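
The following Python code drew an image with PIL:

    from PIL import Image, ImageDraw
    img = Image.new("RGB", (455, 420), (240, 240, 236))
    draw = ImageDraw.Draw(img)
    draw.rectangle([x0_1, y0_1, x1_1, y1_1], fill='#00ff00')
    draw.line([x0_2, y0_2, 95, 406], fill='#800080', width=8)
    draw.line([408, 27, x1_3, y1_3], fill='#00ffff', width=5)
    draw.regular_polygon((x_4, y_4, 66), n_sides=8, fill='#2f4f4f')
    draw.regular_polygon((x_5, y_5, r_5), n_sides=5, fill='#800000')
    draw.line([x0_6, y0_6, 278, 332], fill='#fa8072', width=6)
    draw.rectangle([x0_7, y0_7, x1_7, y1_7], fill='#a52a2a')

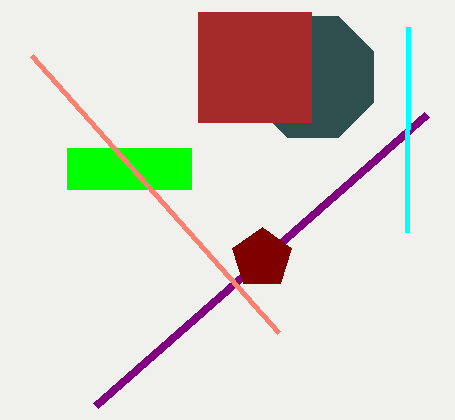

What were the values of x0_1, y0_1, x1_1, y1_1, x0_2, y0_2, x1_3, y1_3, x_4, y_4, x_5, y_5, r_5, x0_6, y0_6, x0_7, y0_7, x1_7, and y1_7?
x0_1 = 67
y0_1 = 148
x1_1 = 191
y1_1 = 189
x0_2 = 426
y0_2 = 115
x1_3 = 407
y1_3 = 232
x_4 = 313
y_4 = 77
x_5 = 262
y_5 = 258
r_5 = 31
x0_6 = 31
y0_6 = 55
x0_7 = 198
y0_7 = 12
x1_7 = 311
y1_7 = 122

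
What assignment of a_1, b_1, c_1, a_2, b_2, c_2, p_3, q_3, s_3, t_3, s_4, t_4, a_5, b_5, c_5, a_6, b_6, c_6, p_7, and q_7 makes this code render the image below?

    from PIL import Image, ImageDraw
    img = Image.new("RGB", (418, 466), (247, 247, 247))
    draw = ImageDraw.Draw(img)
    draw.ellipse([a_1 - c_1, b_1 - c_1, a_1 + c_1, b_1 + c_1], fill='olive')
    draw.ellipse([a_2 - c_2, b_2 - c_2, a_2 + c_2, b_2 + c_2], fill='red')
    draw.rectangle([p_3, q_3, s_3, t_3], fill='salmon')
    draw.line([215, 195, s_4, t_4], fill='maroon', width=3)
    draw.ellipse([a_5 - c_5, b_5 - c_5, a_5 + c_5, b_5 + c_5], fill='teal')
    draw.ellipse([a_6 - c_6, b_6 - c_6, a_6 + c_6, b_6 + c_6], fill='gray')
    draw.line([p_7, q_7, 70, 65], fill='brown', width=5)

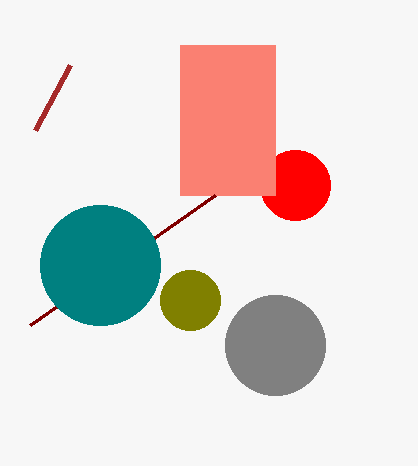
a_1 = 190; b_1 = 300; c_1 = 30; a_2 = 295; b_2 = 185; c_2 = 35; p_3 = 180; q_3 = 45; s_3 = 275; t_3 = 195; s_4 = 30; t_4 = 325; a_5 = 100; b_5 = 265; c_5 = 60; a_6 = 275; b_6 = 345; c_6 = 50; p_7 = 35; q_7 = 130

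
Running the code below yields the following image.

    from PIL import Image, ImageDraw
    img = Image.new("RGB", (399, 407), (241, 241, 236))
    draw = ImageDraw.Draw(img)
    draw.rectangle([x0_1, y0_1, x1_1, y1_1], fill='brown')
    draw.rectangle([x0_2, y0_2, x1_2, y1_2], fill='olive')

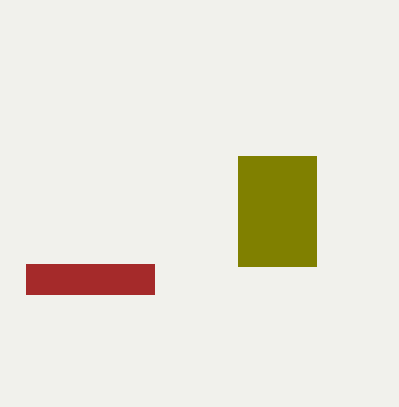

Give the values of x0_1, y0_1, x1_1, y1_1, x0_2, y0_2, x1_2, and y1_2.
x0_1 = 26; y0_1 = 264; x1_1 = 154; y1_1 = 294; x0_2 = 238; y0_2 = 156; x1_2 = 316; y1_2 = 266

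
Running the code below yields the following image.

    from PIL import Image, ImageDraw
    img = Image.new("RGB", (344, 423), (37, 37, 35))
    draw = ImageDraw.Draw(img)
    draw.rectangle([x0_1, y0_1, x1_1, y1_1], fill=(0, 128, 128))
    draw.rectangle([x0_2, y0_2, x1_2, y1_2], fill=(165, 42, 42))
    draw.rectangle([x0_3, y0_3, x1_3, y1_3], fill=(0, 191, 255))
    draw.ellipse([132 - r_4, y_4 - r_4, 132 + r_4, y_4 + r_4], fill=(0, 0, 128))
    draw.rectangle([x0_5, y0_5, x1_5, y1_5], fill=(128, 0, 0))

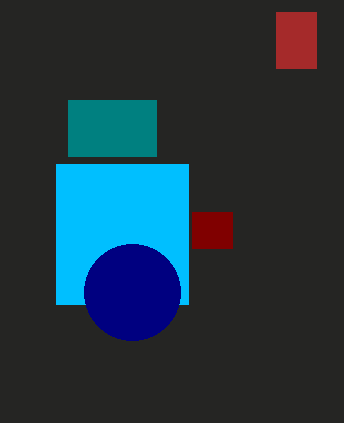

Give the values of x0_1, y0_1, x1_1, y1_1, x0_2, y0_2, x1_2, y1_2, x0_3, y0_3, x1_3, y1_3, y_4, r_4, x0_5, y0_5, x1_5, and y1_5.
x0_1 = 68
y0_1 = 100
x1_1 = 156
y1_1 = 156
x0_2 = 276
y0_2 = 12
x1_2 = 316
y1_2 = 68
x0_3 = 56
y0_3 = 164
x1_3 = 188
y1_3 = 304
y_4 = 292
r_4 = 48
x0_5 = 192
y0_5 = 212
x1_5 = 232
y1_5 = 248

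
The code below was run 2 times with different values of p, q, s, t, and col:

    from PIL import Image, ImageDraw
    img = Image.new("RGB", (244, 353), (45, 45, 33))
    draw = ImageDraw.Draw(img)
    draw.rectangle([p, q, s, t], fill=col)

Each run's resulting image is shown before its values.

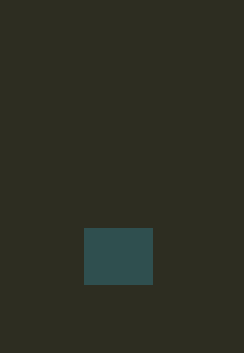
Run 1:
p = 84; q = 228; s = 152; t = 284; col = 'darkslategray'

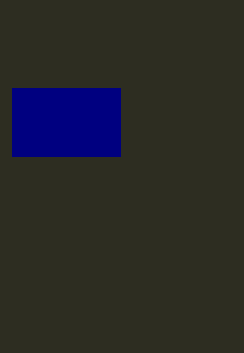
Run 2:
p = 12; q = 88; s = 120; t = 156; col = 'navy'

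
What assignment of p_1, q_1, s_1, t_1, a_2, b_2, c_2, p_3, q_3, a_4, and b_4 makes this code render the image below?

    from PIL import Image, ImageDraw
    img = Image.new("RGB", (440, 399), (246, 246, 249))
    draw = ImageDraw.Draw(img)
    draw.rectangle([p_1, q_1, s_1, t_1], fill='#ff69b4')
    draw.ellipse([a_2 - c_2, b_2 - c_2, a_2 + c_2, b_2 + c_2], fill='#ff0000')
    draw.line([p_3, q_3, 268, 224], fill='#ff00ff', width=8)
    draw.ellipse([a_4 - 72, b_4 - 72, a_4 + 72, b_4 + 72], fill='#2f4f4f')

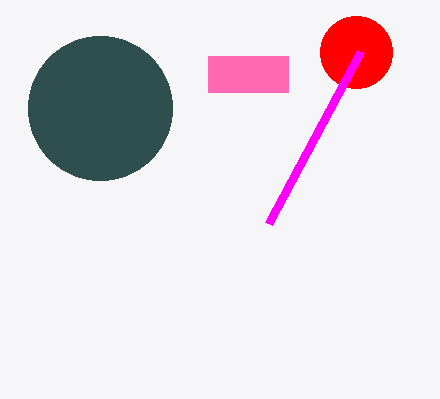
p_1 = 208, q_1 = 56, s_1 = 288, t_1 = 92, a_2 = 356, b_2 = 52, c_2 = 36, p_3 = 360, q_3 = 52, a_4 = 100, b_4 = 108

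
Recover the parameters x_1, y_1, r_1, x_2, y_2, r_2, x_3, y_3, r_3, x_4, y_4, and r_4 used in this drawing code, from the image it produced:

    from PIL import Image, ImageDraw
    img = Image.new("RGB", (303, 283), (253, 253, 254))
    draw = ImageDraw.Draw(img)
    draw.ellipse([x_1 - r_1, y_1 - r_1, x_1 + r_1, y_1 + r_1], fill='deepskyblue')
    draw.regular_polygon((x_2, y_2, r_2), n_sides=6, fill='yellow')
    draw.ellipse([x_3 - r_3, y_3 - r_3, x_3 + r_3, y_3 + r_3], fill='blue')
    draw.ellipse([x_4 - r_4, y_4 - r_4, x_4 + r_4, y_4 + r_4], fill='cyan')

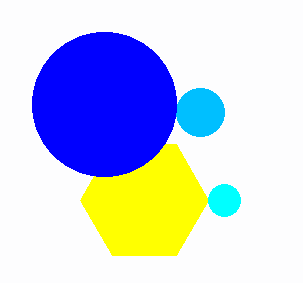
x_1 = 200, y_1 = 112, r_1 = 24, x_2 = 144, y_2 = 200, r_2 = 64, x_3 = 104, y_3 = 104, r_3 = 72, x_4 = 224, y_4 = 200, r_4 = 16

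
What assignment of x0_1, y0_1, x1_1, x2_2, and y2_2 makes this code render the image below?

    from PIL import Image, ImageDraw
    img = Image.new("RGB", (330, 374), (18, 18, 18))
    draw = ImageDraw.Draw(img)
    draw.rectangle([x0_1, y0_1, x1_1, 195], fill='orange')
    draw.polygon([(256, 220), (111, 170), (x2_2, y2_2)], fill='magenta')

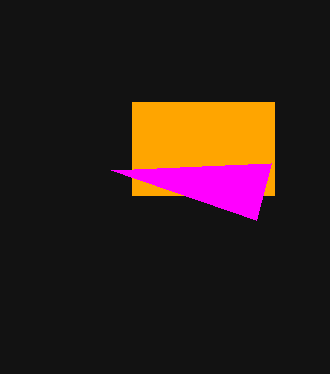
x0_1 = 132, y0_1 = 102, x1_1 = 274, x2_2 = 271, y2_2 = 163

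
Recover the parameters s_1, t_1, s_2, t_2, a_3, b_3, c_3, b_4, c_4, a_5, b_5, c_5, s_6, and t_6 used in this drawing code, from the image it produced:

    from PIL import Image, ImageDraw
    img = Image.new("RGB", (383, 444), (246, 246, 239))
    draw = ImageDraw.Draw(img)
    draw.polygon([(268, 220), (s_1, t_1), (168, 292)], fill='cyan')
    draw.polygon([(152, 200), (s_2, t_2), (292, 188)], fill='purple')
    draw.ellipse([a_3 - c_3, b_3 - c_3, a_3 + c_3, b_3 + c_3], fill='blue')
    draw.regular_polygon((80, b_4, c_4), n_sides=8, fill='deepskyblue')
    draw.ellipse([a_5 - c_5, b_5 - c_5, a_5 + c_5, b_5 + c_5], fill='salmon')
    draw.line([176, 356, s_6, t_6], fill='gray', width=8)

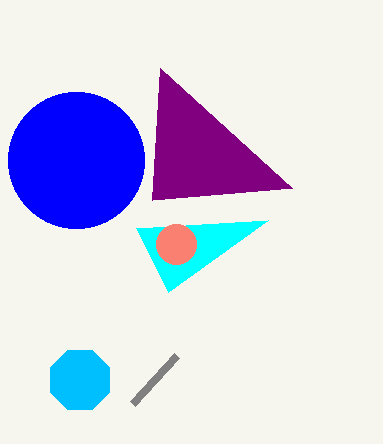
s_1 = 136
t_1 = 228
s_2 = 160
t_2 = 68
a_3 = 76
b_3 = 160
c_3 = 68
b_4 = 380
c_4 = 32
a_5 = 176
b_5 = 244
c_5 = 20
s_6 = 132
t_6 = 404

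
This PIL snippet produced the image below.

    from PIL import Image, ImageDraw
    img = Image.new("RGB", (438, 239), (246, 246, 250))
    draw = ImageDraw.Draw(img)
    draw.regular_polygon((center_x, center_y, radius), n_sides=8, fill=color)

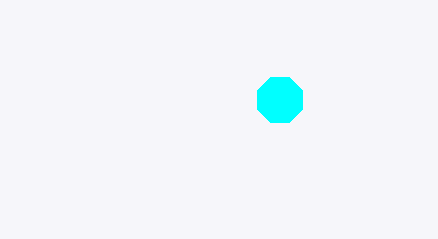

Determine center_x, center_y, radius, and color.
center_x = 280; center_y = 100; radius = 24; color = 'cyan'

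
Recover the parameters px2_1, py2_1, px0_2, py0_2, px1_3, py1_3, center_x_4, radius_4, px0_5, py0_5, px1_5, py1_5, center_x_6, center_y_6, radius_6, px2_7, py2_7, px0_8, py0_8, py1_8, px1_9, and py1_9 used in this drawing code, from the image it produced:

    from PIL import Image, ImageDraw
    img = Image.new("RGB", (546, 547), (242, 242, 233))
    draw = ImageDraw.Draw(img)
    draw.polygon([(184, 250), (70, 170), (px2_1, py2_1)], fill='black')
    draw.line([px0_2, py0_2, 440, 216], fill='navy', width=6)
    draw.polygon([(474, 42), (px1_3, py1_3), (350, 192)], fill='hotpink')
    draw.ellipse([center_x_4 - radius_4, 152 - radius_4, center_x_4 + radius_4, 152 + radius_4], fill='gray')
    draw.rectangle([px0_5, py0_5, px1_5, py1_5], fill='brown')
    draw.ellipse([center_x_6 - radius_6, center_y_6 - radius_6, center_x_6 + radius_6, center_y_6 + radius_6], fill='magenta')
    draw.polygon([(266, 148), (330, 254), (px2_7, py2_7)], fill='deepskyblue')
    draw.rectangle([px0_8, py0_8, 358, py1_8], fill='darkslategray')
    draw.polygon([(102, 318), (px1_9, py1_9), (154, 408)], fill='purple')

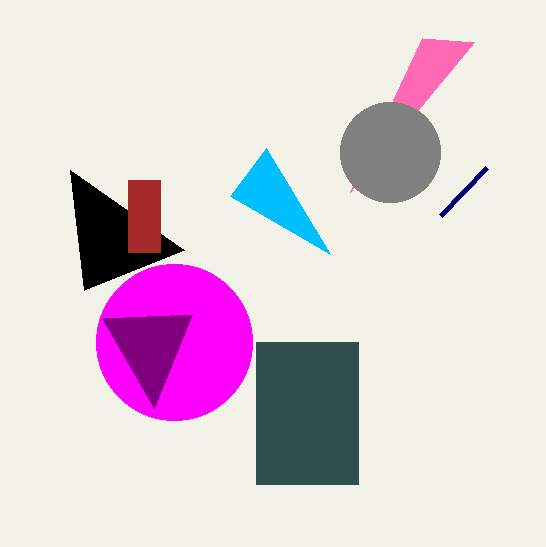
px2_1 = 84; py2_1 = 290; px0_2 = 486; py0_2 = 168; px1_3 = 422; py1_3 = 38; center_x_4 = 390; radius_4 = 50; px0_5 = 128; py0_5 = 180; px1_5 = 160; py1_5 = 252; center_x_6 = 174; center_y_6 = 342; radius_6 = 78; px2_7 = 230; py2_7 = 196; px0_8 = 256; py0_8 = 342; py1_8 = 484; px1_9 = 192; py1_9 = 314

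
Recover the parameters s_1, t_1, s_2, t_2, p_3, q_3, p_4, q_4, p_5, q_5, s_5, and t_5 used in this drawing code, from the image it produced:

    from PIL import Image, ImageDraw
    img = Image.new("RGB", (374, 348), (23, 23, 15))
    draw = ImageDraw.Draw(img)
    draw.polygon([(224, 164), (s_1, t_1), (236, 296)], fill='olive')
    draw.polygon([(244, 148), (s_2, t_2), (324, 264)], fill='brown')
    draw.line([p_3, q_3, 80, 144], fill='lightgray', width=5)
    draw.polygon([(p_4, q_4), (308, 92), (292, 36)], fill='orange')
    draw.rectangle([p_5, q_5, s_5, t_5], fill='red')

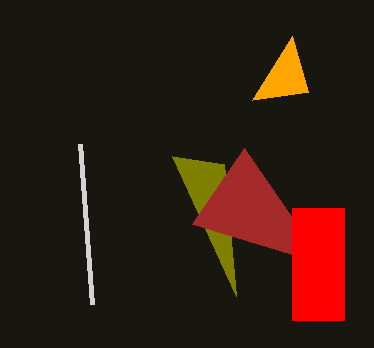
s_1 = 172
t_1 = 156
s_2 = 192
t_2 = 224
p_3 = 92
q_3 = 304
p_4 = 252
q_4 = 100
p_5 = 292
q_5 = 208
s_5 = 344
t_5 = 320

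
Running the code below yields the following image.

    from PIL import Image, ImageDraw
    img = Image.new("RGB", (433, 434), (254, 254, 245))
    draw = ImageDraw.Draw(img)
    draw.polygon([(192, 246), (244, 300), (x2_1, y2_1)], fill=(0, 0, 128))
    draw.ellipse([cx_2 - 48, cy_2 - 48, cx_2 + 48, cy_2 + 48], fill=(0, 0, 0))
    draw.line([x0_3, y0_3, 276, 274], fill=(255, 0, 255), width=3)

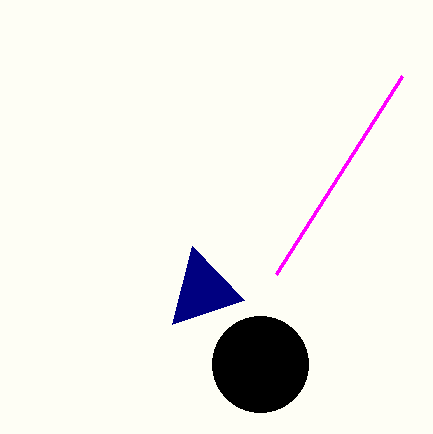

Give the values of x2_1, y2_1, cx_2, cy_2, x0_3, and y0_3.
x2_1 = 172; y2_1 = 324; cx_2 = 260; cy_2 = 364; x0_3 = 402; y0_3 = 76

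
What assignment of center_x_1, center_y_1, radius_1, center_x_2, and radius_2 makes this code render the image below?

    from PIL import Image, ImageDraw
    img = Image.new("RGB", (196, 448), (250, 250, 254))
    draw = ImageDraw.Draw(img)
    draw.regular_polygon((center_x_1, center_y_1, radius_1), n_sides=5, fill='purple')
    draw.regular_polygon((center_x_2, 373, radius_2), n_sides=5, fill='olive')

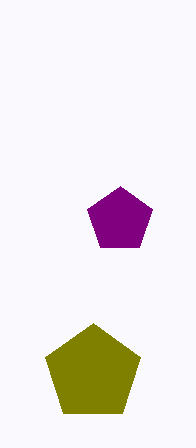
center_x_1 = 120, center_y_1 = 220, radius_1 = 34, center_x_2 = 93, radius_2 = 50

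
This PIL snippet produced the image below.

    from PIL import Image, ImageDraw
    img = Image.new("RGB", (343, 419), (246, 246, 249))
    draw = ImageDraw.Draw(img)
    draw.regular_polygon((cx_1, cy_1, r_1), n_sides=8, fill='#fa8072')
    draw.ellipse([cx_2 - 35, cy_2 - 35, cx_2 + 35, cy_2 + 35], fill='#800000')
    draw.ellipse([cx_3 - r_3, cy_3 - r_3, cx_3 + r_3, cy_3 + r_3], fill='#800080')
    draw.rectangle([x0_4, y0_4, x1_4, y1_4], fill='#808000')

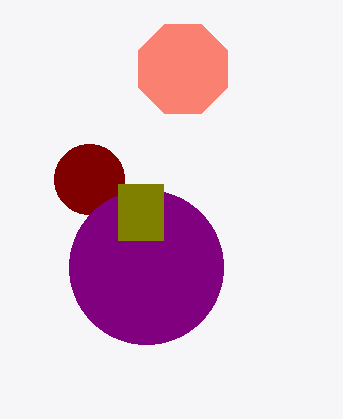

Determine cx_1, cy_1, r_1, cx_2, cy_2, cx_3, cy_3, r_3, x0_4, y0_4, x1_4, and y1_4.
cx_1 = 183
cy_1 = 69
r_1 = 48
cx_2 = 89
cy_2 = 179
cx_3 = 146
cy_3 = 267
r_3 = 77
x0_4 = 118
y0_4 = 184
x1_4 = 163
y1_4 = 240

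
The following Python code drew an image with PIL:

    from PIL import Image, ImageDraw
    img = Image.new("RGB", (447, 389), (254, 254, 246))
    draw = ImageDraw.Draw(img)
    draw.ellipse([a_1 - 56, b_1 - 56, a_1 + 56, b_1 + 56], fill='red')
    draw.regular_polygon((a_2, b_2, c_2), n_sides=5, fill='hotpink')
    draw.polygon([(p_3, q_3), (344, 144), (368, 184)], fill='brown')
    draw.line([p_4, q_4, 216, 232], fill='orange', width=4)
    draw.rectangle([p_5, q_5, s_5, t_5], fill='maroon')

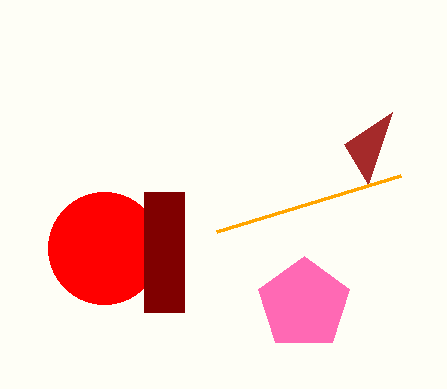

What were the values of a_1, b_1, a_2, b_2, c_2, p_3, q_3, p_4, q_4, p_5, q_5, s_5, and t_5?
a_1 = 104
b_1 = 248
a_2 = 304
b_2 = 304
c_2 = 48
p_3 = 392
q_3 = 112
p_4 = 400
q_4 = 176
p_5 = 144
q_5 = 192
s_5 = 184
t_5 = 312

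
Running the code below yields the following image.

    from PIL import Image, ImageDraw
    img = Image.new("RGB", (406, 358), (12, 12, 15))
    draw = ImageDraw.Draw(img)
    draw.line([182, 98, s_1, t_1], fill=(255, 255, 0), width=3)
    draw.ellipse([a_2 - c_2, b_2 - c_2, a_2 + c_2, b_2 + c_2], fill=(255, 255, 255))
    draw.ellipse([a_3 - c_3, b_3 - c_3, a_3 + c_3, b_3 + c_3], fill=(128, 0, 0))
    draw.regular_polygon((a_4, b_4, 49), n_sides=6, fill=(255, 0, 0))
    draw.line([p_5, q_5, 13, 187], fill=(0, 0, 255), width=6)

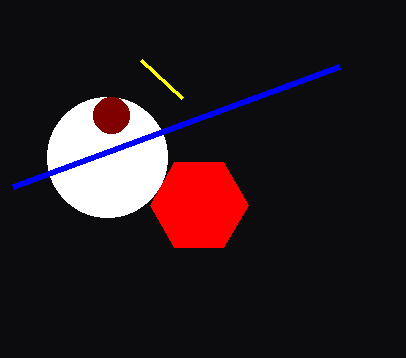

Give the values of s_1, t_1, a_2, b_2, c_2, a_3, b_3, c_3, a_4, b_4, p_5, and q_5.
s_1 = 141, t_1 = 60, a_2 = 107, b_2 = 157, c_2 = 60, a_3 = 111, b_3 = 115, c_3 = 18, a_4 = 199, b_4 = 205, p_5 = 339, q_5 = 67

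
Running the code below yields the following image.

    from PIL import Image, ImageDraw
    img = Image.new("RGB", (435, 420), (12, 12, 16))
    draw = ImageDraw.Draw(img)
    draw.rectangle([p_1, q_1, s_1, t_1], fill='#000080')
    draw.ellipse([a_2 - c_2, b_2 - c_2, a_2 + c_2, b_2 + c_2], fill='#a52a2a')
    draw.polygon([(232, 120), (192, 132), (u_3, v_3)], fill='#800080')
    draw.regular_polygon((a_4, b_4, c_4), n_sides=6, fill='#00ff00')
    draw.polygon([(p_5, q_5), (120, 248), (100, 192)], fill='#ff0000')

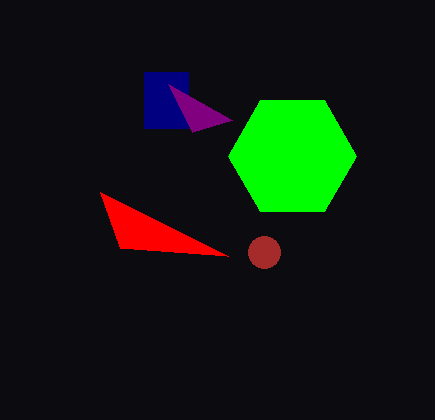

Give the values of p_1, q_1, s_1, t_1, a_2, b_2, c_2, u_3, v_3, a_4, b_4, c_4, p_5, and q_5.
p_1 = 144, q_1 = 72, s_1 = 188, t_1 = 128, a_2 = 264, b_2 = 252, c_2 = 16, u_3 = 168, v_3 = 84, a_4 = 292, b_4 = 156, c_4 = 64, p_5 = 228, q_5 = 256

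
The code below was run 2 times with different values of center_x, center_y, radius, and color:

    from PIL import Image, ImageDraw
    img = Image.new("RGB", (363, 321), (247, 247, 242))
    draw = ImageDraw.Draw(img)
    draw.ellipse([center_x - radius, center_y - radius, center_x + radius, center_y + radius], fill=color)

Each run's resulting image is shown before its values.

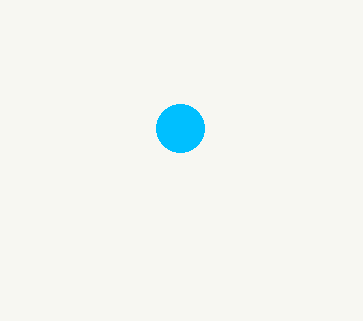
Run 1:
center_x = 180, center_y = 128, radius = 24, color = 'deepskyblue'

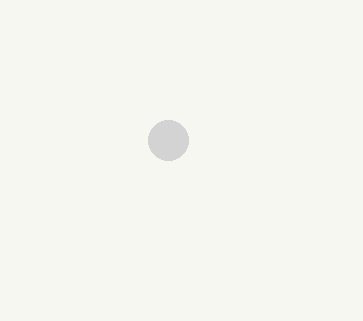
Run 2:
center_x = 168; center_y = 140; radius = 20; color = 'lightgray'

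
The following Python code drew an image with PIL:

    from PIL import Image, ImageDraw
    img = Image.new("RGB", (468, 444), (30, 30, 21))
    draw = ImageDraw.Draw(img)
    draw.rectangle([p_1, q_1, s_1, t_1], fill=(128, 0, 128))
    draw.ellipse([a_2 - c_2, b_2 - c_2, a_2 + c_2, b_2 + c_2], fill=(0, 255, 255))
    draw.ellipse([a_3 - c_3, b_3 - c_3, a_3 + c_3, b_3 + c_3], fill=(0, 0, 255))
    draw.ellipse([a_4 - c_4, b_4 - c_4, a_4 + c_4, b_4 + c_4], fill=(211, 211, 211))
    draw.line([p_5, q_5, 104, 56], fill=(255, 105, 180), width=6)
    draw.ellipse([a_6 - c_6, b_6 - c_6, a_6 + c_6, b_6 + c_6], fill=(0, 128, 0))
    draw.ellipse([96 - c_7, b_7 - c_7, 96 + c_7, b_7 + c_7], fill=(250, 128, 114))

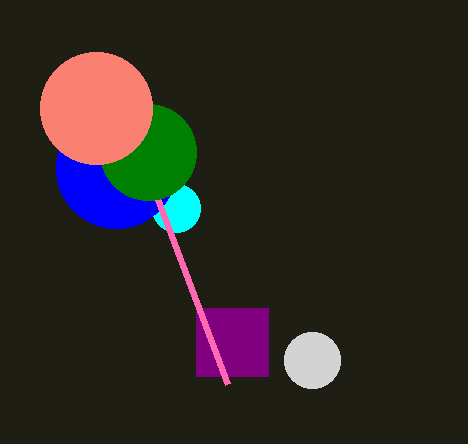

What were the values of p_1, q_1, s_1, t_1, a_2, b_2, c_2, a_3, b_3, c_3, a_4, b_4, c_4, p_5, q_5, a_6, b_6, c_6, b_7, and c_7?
p_1 = 196; q_1 = 308; s_1 = 268; t_1 = 376; a_2 = 176; b_2 = 208; c_2 = 24; a_3 = 116; b_3 = 168; c_3 = 60; a_4 = 312; b_4 = 360; c_4 = 28; p_5 = 228; q_5 = 384; a_6 = 148; b_6 = 152; c_6 = 48; b_7 = 108; c_7 = 56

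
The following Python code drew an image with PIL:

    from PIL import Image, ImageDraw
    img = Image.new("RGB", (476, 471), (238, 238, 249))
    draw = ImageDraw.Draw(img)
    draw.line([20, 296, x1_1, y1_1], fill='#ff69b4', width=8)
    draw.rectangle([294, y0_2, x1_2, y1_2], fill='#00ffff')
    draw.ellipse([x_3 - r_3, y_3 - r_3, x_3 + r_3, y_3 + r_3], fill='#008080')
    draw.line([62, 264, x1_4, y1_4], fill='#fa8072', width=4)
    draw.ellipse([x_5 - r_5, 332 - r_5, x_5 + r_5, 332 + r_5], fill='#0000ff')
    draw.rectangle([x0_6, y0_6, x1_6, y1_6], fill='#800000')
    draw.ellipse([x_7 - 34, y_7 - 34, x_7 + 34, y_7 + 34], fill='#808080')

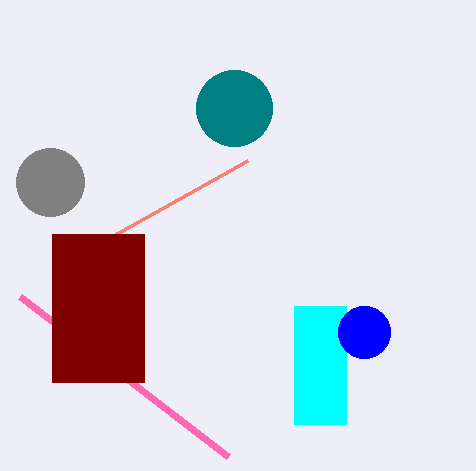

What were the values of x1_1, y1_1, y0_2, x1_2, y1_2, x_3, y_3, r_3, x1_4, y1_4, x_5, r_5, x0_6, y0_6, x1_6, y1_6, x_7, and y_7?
x1_1 = 228, y1_1 = 456, y0_2 = 306, x1_2 = 346, y1_2 = 424, x_3 = 234, y_3 = 108, r_3 = 38, x1_4 = 248, y1_4 = 160, x_5 = 364, r_5 = 26, x0_6 = 52, y0_6 = 234, x1_6 = 144, y1_6 = 382, x_7 = 50, y_7 = 182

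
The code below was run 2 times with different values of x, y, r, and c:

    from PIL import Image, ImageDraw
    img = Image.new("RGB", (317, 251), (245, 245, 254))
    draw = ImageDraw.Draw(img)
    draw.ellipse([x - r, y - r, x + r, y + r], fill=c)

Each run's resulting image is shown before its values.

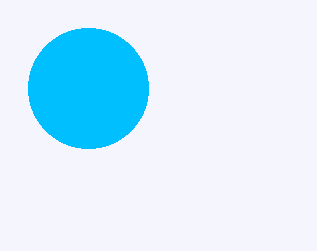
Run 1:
x = 88; y = 88; r = 60; c = 'deepskyblue'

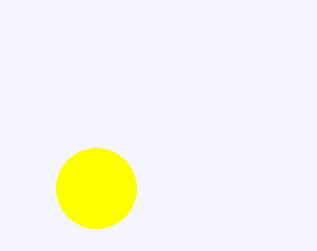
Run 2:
x = 96; y = 188; r = 40; c = 'yellow'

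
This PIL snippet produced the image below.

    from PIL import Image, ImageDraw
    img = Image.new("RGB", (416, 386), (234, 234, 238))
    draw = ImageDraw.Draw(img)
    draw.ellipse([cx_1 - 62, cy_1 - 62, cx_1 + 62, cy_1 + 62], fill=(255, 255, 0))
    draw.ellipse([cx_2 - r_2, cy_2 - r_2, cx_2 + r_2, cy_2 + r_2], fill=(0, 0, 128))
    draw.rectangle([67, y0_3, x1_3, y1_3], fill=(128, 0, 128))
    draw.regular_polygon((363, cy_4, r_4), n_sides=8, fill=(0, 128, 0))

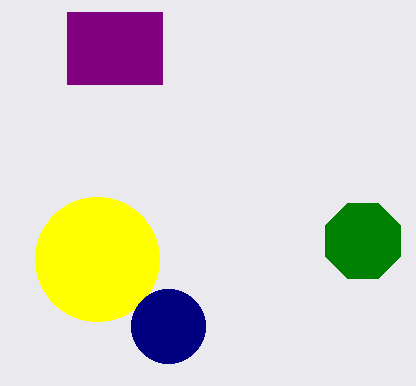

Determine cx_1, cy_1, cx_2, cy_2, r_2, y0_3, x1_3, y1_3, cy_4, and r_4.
cx_1 = 97; cy_1 = 259; cx_2 = 168; cy_2 = 326; r_2 = 37; y0_3 = 12; x1_3 = 162; y1_3 = 84; cy_4 = 241; r_4 = 41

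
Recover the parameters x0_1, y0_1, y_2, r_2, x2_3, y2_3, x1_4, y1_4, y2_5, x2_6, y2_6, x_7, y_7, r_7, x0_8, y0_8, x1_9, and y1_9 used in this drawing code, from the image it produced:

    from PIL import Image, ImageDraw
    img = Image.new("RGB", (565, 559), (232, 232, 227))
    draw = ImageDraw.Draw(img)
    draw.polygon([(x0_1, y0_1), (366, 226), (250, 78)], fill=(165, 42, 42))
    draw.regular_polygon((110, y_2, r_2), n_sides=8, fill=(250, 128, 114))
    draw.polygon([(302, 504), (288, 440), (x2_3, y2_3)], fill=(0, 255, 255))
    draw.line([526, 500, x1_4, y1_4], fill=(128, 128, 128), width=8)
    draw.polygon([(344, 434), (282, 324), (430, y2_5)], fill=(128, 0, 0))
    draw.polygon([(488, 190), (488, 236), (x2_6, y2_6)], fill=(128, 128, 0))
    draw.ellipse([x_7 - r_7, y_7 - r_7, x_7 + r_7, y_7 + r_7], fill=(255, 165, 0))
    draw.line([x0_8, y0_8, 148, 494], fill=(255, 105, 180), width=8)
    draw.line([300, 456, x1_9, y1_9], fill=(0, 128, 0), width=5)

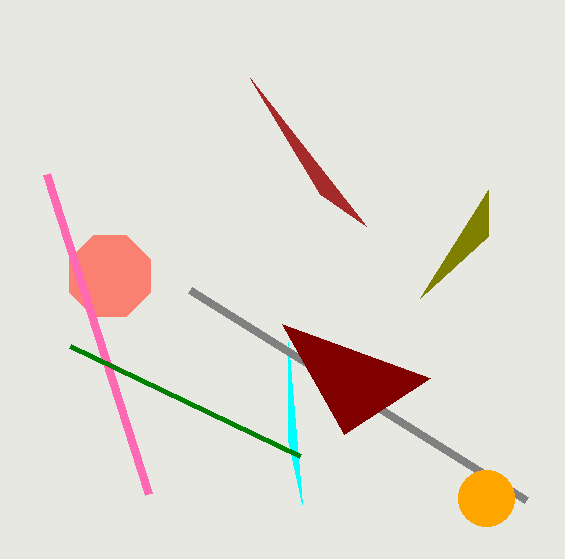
x0_1 = 320
y0_1 = 194
y_2 = 276
r_2 = 44
x2_3 = 288
y2_3 = 342
x1_4 = 190
y1_4 = 290
y2_5 = 378
x2_6 = 420
y2_6 = 298
x_7 = 486
y_7 = 498
r_7 = 28
x0_8 = 46
y0_8 = 174
x1_9 = 70
y1_9 = 346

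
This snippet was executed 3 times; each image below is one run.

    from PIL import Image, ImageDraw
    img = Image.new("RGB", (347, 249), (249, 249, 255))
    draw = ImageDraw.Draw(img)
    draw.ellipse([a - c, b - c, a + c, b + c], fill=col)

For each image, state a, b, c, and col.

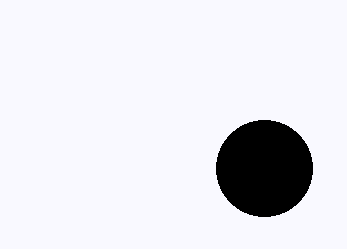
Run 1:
a = 264
b = 168
c = 48
col = 'black'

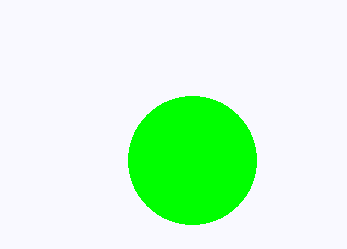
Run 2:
a = 192
b = 160
c = 64
col = 'lime'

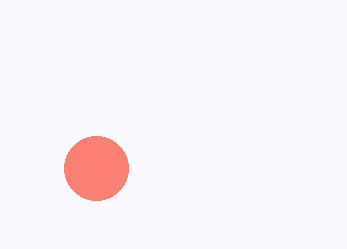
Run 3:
a = 96; b = 168; c = 32; col = 'salmon'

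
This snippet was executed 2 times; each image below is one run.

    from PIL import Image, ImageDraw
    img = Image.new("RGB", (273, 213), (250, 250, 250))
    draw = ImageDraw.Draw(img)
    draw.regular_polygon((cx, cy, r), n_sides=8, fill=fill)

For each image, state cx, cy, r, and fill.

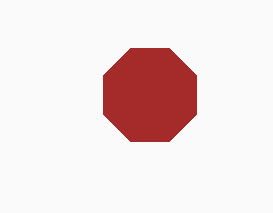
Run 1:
cx = 150, cy = 95, r = 50, fill = 'brown'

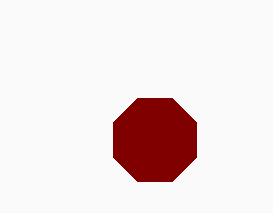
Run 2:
cx = 155; cy = 140; r = 45; fill = 'maroon'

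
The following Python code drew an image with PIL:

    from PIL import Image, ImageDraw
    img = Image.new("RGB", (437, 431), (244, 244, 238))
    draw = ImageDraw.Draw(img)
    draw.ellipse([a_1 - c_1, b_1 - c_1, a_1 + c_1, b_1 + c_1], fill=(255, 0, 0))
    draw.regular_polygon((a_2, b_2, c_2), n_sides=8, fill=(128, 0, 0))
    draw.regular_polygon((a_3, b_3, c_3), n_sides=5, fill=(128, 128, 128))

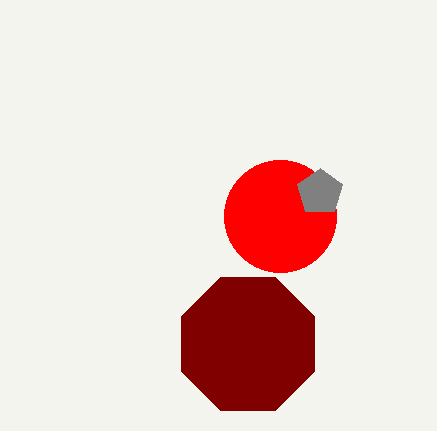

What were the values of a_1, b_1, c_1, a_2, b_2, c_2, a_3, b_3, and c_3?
a_1 = 280
b_1 = 216
c_1 = 56
a_2 = 248
b_2 = 344
c_2 = 72
a_3 = 320
b_3 = 192
c_3 = 24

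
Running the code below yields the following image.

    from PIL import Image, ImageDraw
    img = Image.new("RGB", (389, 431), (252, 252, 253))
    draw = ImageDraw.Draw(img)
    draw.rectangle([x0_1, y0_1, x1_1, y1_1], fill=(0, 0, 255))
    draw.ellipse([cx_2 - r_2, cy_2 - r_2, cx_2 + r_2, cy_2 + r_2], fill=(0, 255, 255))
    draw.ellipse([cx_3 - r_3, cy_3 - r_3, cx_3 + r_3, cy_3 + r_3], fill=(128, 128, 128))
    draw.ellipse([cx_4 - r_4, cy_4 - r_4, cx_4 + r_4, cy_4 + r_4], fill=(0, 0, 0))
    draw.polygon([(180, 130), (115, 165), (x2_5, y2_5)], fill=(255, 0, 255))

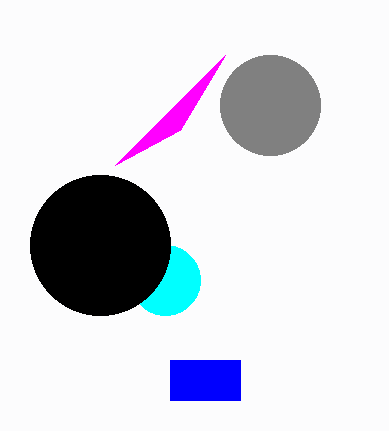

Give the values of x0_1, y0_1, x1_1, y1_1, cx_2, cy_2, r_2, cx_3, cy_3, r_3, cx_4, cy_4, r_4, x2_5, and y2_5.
x0_1 = 170, y0_1 = 360, x1_1 = 240, y1_1 = 400, cx_2 = 165, cy_2 = 280, r_2 = 35, cx_3 = 270, cy_3 = 105, r_3 = 50, cx_4 = 100, cy_4 = 245, r_4 = 70, x2_5 = 225, y2_5 = 55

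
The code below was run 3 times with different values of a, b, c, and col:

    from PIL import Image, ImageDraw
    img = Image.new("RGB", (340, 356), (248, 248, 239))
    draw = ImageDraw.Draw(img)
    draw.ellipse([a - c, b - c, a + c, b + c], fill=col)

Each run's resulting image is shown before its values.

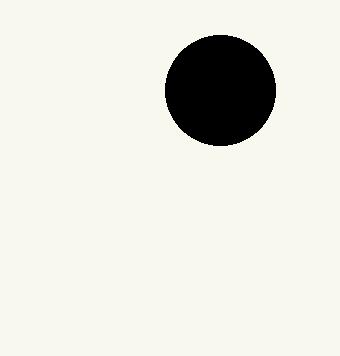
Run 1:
a = 220, b = 90, c = 55, col = 'black'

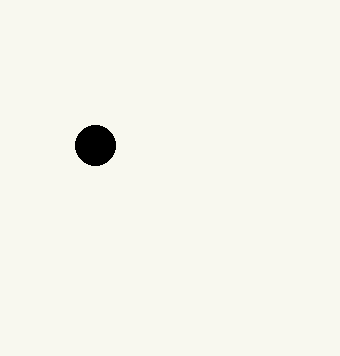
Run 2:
a = 95; b = 145; c = 20; col = 'black'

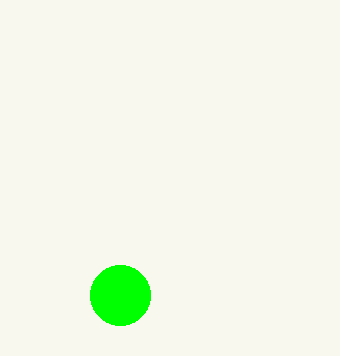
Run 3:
a = 120
b = 295
c = 30
col = 'lime'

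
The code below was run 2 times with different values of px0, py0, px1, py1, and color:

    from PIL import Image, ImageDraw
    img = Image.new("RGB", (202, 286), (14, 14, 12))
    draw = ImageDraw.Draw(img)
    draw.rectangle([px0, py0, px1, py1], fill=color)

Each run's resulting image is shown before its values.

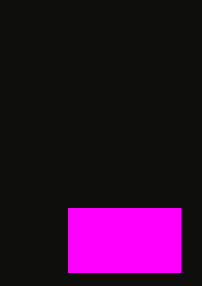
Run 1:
px0 = 68, py0 = 208, px1 = 180, py1 = 272, color = 'magenta'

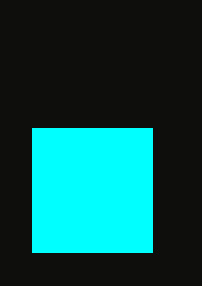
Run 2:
px0 = 32; py0 = 128; px1 = 152; py1 = 252; color = 'cyan'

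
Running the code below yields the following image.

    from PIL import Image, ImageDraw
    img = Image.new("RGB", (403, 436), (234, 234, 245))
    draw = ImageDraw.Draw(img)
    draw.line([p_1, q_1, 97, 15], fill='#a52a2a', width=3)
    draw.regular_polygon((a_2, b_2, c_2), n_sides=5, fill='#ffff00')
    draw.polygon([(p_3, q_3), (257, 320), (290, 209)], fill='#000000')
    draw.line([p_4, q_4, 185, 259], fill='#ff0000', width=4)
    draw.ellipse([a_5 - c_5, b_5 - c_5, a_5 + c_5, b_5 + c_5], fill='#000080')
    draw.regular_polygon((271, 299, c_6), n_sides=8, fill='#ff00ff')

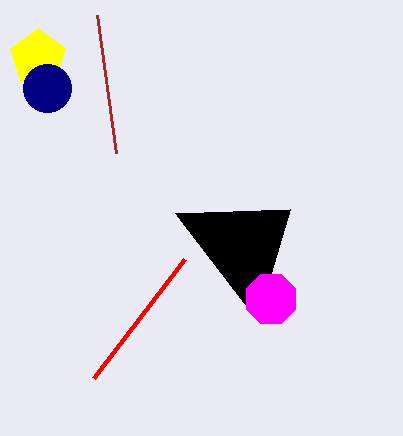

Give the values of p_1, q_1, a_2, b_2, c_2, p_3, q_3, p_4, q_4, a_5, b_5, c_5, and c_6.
p_1 = 116
q_1 = 153
a_2 = 38
b_2 = 57
c_2 = 29
p_3 = 175
q_3 = 213
p_4 = 94
q_4 = 378
a_5 = 47
b_5 = 88
c_5 = 24
c_6 = 27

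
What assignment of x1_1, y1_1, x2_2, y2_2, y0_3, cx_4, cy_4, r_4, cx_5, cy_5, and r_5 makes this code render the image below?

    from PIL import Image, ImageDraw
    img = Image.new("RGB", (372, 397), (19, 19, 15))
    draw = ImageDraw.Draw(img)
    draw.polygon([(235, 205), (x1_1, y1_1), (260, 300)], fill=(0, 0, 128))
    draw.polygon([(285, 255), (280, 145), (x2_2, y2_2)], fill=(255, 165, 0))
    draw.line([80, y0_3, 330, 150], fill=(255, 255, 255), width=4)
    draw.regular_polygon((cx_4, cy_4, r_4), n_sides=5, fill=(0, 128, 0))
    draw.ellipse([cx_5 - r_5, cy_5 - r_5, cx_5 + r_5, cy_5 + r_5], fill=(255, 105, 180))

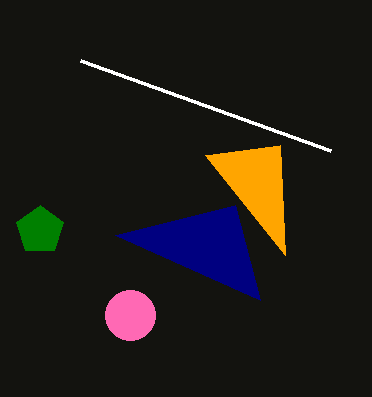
x1_1 = 115
y1_1 = 235
x2_2 = 205
y2_2 = 155
y0_3 = 60
cx_4 = 40
cy_4 = 230
r_4 = 25
cx_5 = 130
cy_5 = 315
r_5 = 25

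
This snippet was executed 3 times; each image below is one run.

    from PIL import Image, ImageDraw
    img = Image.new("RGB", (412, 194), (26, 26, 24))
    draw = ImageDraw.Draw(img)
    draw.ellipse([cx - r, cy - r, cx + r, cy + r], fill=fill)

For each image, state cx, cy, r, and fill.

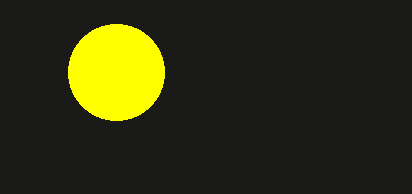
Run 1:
cx = 116
cy = 72
r = 48
fill = 'yellow'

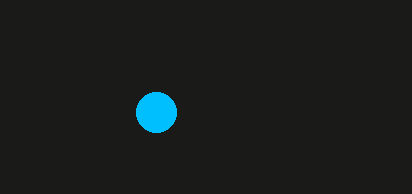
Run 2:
cx = 156; cy = 112; r = 20; fill = 'deepskyblue'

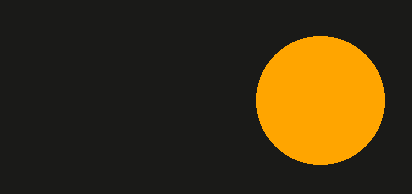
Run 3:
cx = 320, cy = 100, r = 64, fill = 'orange'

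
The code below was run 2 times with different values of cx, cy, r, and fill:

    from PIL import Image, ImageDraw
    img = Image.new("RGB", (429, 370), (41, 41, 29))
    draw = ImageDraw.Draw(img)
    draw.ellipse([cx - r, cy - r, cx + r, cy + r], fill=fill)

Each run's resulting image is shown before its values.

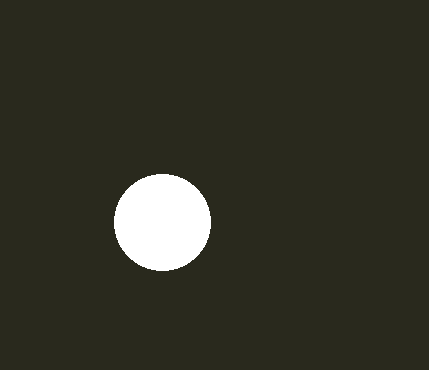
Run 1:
cx = 162, cy = 222, r = 48, fill = 'white'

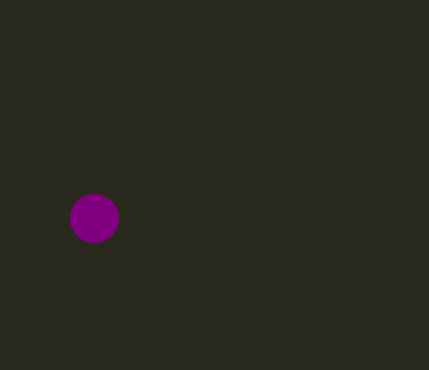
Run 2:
cx = 94, cy = 218, r = 24, fill = 'purple'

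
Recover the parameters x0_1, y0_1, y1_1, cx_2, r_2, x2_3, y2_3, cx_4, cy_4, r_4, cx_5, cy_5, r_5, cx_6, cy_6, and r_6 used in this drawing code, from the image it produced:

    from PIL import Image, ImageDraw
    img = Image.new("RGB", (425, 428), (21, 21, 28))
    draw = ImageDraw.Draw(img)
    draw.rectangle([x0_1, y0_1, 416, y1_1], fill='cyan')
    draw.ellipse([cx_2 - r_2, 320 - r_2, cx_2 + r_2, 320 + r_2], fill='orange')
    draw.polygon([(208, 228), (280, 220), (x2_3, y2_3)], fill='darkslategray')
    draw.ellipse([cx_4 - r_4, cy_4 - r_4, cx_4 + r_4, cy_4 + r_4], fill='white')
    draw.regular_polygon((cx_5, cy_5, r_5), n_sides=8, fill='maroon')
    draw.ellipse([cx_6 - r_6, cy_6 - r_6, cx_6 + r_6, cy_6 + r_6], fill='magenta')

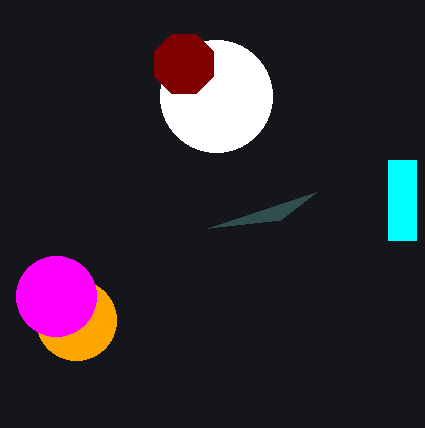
x0_1 = 388; y0_1 = 160; y1_1 = 240; cx_2 = 76; r_2 = 40; x2_3 = 316; y2_3 = 192; cx_4 = 216; cy_4 = 96; r_4 = 56; cx_5 = 184; cy_5 = 64; r_5 = 32; cx_6 = 56; cy_6 = 296; r_6 = 40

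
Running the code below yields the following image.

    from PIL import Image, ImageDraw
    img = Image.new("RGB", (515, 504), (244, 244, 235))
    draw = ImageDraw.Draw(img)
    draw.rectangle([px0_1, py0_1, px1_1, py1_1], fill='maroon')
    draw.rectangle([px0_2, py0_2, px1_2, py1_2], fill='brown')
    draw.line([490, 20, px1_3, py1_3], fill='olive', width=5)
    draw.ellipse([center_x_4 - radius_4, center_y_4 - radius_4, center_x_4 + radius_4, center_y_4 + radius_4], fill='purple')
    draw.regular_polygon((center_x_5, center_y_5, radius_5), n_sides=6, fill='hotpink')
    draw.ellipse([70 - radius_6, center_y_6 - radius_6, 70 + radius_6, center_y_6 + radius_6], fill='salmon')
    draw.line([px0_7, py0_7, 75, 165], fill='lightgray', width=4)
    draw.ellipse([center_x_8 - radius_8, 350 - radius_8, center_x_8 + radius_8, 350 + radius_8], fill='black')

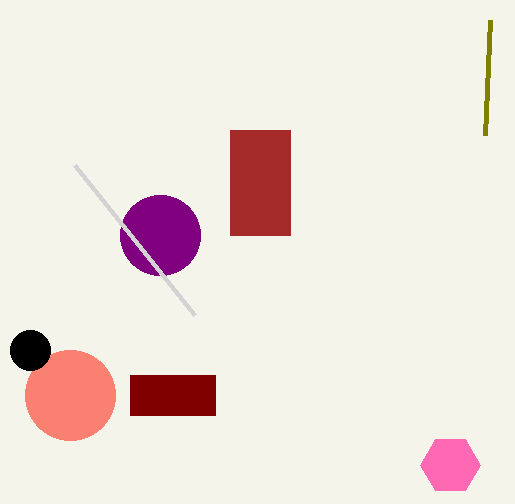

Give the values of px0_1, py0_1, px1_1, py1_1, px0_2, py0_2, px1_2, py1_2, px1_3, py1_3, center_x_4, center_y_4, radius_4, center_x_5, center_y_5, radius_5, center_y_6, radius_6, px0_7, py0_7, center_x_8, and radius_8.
px0_1 = 130
py0_1 = 375
px1_1 = 215
py1_1 = 415
px0_2 = 230
py0_2 = 130
px1_2 = 290
py1_2 = 235
px1_3 = 485
py1_3 = 135
center_x_4 = 160
center_y_4 = 235
radius_4 = 40
center_x_5 = 450
center_y_5 = 465
radius_5 = 30
center_y_6 = 395
radius_6 = 45
px0_7 = 195
py0_7 = 315
center_x_8 = 30
radius_8 = 20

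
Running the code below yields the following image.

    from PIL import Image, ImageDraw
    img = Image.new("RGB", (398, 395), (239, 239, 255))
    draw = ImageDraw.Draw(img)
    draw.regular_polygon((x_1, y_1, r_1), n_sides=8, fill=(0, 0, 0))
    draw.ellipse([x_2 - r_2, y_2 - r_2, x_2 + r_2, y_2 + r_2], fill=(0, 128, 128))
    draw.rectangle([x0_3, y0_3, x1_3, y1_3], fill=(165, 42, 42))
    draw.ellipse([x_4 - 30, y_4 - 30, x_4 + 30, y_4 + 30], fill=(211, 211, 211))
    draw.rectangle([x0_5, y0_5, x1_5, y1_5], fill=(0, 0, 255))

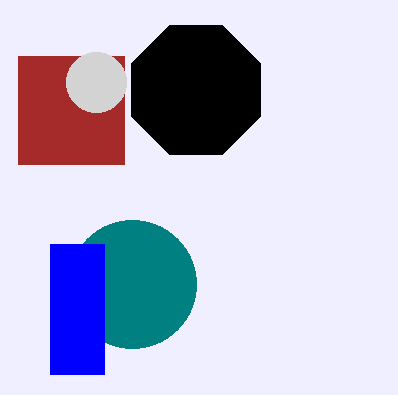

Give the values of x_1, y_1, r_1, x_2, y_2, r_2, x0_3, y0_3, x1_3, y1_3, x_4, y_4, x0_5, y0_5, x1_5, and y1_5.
x_1 = 196
y_1 = 90
r_1 = 70
x_2 = 132
y_2 = 284
r_2 = 64
x0_3 = 18
y0_3 = 56
x1_3 = 124
y1_3 = 164
x_4 = 96
y_4 = 82
x0_5 = 50
y0_5 = 244
x1_5 = 104
y1_5 = 374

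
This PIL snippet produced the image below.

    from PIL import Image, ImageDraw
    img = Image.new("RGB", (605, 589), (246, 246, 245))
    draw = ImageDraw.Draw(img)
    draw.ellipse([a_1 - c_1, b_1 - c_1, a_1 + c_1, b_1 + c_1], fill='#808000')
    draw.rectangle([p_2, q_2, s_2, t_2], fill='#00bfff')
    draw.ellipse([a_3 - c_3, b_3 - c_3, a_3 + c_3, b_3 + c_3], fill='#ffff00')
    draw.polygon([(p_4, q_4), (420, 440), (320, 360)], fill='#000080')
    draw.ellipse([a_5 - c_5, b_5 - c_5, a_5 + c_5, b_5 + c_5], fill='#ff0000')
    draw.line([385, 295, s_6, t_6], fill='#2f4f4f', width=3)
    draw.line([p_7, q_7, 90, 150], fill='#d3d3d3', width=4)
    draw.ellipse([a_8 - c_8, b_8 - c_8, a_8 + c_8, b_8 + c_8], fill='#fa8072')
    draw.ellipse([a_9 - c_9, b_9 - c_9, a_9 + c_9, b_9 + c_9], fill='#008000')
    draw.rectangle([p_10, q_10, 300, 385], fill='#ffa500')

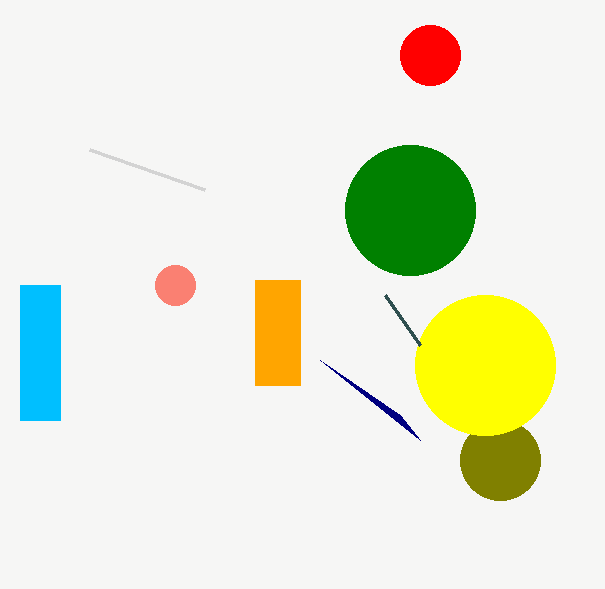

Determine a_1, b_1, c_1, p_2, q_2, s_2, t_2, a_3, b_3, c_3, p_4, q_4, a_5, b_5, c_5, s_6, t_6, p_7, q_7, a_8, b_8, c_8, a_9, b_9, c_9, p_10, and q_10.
a_1 = 500, b_1 = 460, c_1 = 40, p_2 = 20, q_2 = 285, s_2 = 60, t_2 = 420, a_3 = 485, b_3 = 365, c_3 = 70, p_4 = 400, q_4 = 415, a_5 = 430, b_5 = 55, c_5 = 30, s_6 = 420, t_6 = 345, p_7 = 205, q_7 = 190, a_8 = 175, b_8 = 285, c_8 = 20, a_9 = 410, b_9 = 210, c_9 = 65, p_10 = 255, q_10 = 280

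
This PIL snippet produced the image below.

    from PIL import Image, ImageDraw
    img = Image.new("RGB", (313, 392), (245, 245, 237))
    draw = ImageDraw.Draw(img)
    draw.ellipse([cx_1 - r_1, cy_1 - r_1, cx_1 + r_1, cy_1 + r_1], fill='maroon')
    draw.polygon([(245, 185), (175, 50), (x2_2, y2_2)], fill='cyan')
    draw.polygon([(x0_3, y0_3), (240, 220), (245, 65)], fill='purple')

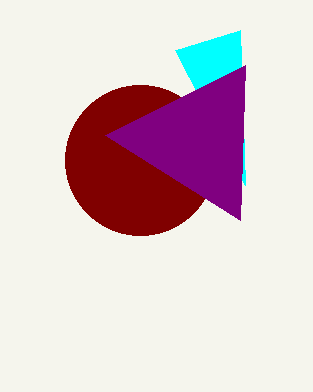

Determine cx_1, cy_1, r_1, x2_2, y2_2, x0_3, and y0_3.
cx_1 = 140
cy_1 = 160
r_1 = 75
x2_2 = 240
y2_2 = 30
x0_3 = 105
y0_3 = 135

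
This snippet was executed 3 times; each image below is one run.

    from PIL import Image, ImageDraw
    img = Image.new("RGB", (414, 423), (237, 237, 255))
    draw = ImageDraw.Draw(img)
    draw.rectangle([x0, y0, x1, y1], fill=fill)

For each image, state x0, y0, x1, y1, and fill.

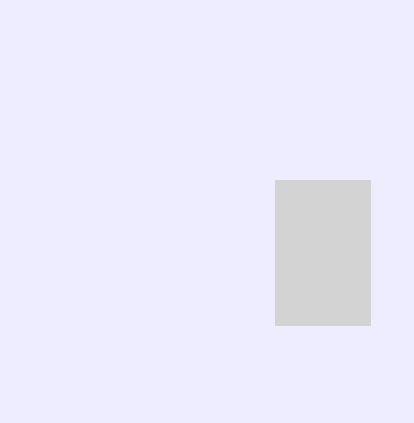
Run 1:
x0 = 275
y0 = 180
x1 = 370
y1 = 325
fill = 'lightgray'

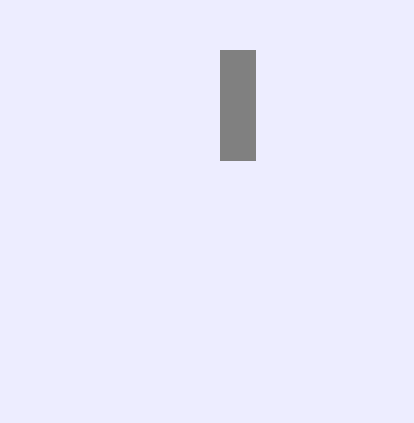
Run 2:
x0 = 220, y0 = 50, x1 = 255, y1 = 160, fill = 'gray'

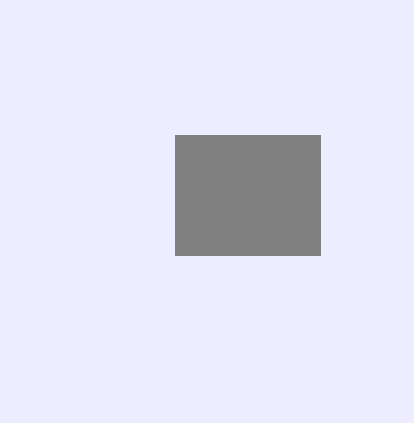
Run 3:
x0 = 175, y0 = 135, x1 = 320, y1 = 255, fill = 'gray'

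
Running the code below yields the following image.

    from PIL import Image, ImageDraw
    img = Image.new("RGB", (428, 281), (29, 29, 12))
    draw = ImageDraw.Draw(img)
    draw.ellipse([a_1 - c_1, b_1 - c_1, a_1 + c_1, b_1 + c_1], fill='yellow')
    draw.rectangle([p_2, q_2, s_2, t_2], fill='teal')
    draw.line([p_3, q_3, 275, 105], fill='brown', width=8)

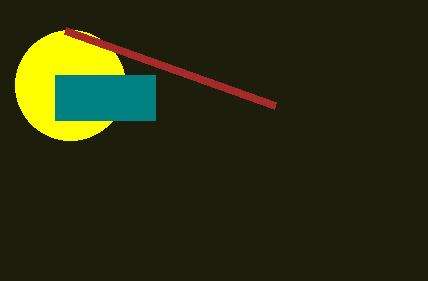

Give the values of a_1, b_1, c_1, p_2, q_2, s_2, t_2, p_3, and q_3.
a_1 = 70
b_1 = 85
c_1 = 55
p_2 = 55
q_2 = 75
s_2 = 155
t_2 = 120
p_3 = 65
q_3 = 30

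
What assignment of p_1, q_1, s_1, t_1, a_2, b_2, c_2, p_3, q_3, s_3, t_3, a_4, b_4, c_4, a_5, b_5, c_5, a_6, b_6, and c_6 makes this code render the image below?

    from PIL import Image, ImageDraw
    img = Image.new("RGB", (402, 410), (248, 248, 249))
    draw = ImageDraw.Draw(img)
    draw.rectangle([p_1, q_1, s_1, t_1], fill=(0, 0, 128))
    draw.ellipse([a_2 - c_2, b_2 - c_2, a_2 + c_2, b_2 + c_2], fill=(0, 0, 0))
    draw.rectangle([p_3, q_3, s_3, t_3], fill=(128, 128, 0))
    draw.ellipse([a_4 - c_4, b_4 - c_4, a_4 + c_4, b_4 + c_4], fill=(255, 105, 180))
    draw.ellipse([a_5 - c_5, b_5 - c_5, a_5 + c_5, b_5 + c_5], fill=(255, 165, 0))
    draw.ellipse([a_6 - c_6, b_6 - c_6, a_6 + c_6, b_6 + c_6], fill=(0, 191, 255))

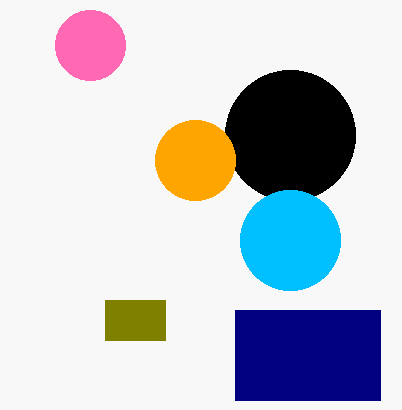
p_1 = 235
q_1 = 310
s_1 = 380
t_1 = 400
a_2 = 290
b_2 = 135
c_2 = 65
p_3 = 105
q_3 = 300
s_3 = 165
t_3 = 340
a_4 = 90
b_4 = 45
c_4 = 35
a_5 = 195
b_5 = 160
c_5 = 40
a_6 = 290
b_6 = 240
c_6 = 50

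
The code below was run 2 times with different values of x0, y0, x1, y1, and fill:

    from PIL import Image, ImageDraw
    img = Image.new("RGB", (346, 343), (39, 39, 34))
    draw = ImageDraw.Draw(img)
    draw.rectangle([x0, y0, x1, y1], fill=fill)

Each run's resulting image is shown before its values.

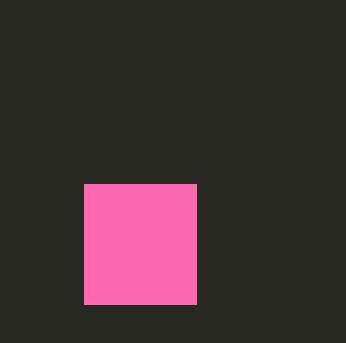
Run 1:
x0 = 84; y0 = 184; x1 = 196; y1 = 304; fill = 'hotpink'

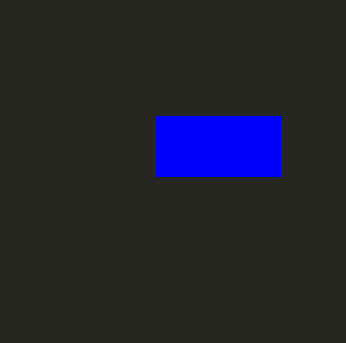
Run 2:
x0 = 156, y0 = 116, x1 = 280, y1 = 176, fill = 'blue'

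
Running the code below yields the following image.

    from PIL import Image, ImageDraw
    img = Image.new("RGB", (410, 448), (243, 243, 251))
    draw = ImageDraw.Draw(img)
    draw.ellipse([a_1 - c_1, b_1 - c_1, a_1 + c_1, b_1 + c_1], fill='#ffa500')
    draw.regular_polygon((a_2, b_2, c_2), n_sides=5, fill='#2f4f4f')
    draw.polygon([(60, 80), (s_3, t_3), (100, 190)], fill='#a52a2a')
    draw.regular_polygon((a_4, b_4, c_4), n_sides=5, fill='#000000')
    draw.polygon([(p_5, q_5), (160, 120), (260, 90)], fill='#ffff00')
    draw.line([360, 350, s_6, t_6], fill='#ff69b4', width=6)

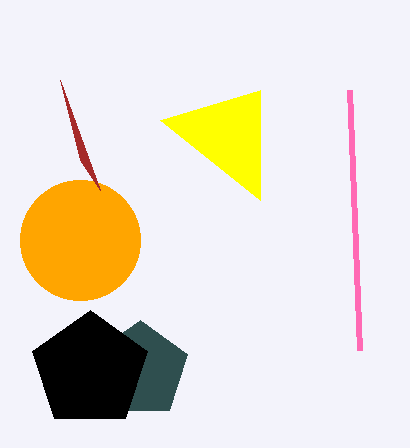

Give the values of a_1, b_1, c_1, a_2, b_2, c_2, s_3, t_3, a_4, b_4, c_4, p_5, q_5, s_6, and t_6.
a_1 = 80; b_1 = 240; c_1 = 60; a_2 = 140; b_2 = 370; c_2 = 50; s_3 = 80; t_3 = 160; a_4 = 90; b_4 = 370; c_4 = 60; p_5 = 260; q_5 = 200; s_6 = 350; t_6 = 90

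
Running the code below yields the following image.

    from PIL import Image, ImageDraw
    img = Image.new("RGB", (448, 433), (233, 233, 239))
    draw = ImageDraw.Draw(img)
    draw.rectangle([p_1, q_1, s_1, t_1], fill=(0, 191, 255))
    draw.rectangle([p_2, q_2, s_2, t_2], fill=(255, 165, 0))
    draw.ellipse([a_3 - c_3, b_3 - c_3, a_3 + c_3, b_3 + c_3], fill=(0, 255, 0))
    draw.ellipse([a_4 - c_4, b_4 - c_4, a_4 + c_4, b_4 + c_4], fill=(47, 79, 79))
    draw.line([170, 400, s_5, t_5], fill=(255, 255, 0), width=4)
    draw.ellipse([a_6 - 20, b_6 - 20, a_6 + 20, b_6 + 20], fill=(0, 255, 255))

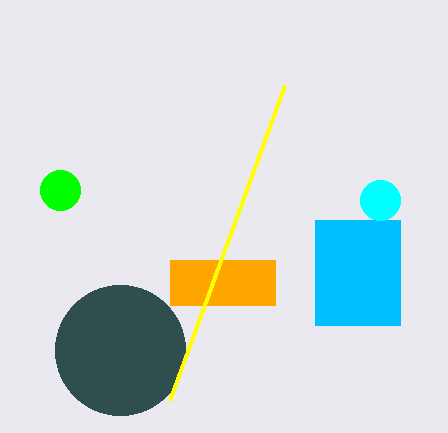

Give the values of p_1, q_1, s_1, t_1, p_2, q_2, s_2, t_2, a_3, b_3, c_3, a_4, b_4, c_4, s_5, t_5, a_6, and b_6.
p_1 = 315, q_1 = 220, s_1 = 400, t_1 = 325, p_2 = 170, q_2 = 260, s_2 = 275, t_2 = 305, a_3 = 60, b_3 = 190, c_3 = 20, a_4 = 120, b_4 = 350, c_4 = 65, s_5 = 285, t_5 = 85, a_6 = 380, b_6 = 200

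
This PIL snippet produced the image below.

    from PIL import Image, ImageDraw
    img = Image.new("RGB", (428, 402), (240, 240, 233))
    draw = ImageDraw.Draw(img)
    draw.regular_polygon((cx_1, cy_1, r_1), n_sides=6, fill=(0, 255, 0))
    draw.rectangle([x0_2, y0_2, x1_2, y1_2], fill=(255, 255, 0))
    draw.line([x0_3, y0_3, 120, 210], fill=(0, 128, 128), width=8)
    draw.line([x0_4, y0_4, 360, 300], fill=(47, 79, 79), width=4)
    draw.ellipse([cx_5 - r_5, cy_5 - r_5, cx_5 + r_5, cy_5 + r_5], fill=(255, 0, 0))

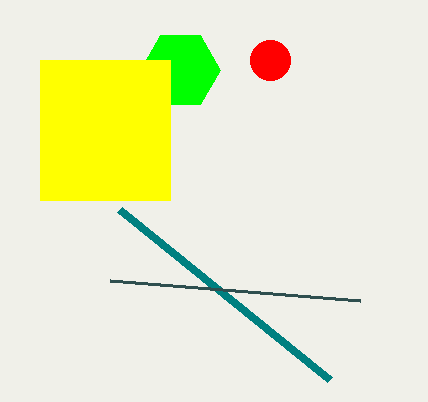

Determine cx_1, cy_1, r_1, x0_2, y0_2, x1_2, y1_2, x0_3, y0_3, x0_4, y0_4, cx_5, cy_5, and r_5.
cx_1 = 180
cy_1 = 70
r_1 = 40
x0_2 = 40
y0_2 = 60
x1_2 = 170
y1_2 = 200
x0_3 = 330
y0_3 = 380
x0_4 = 110
y0_4 = 280
cx_5 = 270
cy_5 = 60
r_5 = 20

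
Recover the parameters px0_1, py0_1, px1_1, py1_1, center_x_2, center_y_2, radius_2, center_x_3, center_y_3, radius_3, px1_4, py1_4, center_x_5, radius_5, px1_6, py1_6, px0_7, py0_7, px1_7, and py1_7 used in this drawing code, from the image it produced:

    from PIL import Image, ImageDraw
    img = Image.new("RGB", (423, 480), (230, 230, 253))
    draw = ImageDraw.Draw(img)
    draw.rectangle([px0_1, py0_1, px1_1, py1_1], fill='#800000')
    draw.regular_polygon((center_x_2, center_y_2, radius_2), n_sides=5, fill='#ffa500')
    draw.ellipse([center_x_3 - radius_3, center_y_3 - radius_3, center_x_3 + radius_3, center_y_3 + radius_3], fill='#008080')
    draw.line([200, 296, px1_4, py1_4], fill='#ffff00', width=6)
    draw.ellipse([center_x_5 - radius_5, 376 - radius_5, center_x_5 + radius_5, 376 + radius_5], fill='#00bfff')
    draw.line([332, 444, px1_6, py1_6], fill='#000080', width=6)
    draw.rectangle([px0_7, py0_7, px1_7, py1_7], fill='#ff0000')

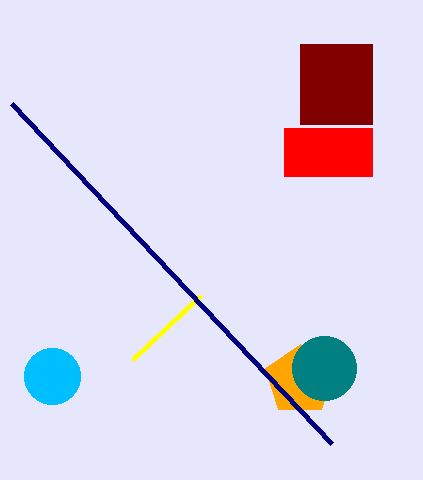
px0_1 = 300; py0_1 = 44; px1_1 = 372; py1_1 = 124; center_x_2 = 300; center_y_2 = 380; radius_2 = 36; center_x_3 = 324; center_y_3 = 368; radius_3 = 32; px1_4 = 132; py1_4 = 360; center_x_5 = 52; radius_5 = 28; px1_6 = 12; py1_6 = 104; px0_7 = 284; py0_7 = 128; px1_7 = 372; py1_7 = 176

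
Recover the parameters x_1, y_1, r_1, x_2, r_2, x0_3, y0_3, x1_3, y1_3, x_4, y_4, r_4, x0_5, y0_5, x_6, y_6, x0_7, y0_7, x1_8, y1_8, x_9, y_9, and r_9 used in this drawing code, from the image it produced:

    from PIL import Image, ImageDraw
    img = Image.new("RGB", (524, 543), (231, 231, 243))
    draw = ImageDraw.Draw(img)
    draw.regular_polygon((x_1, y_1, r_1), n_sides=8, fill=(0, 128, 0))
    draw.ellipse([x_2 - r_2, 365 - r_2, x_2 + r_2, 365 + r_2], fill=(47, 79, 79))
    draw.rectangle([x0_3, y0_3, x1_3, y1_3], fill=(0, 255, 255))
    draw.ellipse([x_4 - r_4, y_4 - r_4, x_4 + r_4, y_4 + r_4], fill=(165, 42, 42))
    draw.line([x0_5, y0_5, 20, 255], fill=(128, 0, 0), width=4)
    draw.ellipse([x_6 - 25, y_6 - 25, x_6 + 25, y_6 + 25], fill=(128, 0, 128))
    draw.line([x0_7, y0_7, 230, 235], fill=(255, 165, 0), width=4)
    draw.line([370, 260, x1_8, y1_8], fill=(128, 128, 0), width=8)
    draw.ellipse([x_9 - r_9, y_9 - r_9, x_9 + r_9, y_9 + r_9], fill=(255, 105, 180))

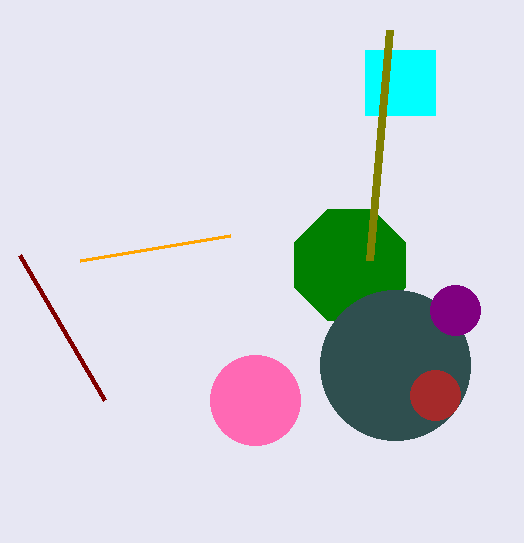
x_1 = 350
y_1 = 265
r_1 = 60
x_2 = 395
r_2 = 75
x0_3 = 365
y0_3 = 50
x1_3 = 435
y1_3 = 115
x_4 = 435
y_4 = 395
r_4 = 25
x0_5 = 105
y0_5 = 400
x_6 = 455
y_6 = 310
x0_7 = 80
y0_7 = 260
x1_8 = 390
y1_8 = 30
x_9 = 255
y_9 = 400
r_9 = 45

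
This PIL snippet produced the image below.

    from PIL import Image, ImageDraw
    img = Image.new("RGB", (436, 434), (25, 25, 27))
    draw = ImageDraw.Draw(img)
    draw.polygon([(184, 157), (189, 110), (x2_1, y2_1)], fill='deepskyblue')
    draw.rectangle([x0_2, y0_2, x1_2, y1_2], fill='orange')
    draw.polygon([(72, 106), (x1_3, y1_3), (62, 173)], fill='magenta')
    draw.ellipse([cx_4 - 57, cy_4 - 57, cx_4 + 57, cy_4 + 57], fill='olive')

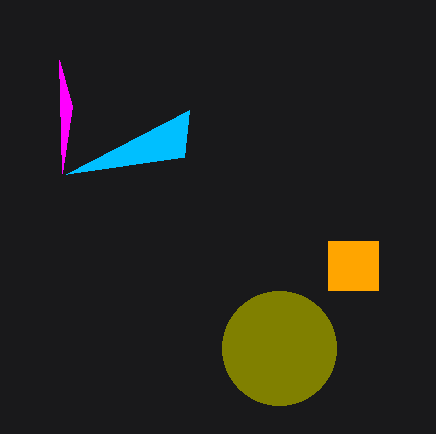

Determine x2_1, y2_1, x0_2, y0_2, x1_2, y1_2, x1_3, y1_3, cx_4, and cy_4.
x2_1 = 66
y2_1 = 174
x0_2 = 328
y0_2 = 241
x1_2 = 378
y1_2 = 290
x1_3 = 59
y1_3 = 60
cx_4 = 279
cy_4 = 348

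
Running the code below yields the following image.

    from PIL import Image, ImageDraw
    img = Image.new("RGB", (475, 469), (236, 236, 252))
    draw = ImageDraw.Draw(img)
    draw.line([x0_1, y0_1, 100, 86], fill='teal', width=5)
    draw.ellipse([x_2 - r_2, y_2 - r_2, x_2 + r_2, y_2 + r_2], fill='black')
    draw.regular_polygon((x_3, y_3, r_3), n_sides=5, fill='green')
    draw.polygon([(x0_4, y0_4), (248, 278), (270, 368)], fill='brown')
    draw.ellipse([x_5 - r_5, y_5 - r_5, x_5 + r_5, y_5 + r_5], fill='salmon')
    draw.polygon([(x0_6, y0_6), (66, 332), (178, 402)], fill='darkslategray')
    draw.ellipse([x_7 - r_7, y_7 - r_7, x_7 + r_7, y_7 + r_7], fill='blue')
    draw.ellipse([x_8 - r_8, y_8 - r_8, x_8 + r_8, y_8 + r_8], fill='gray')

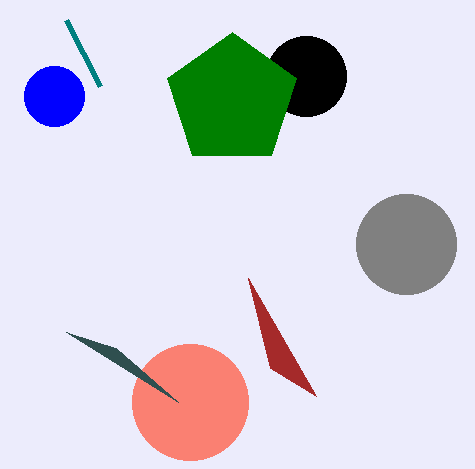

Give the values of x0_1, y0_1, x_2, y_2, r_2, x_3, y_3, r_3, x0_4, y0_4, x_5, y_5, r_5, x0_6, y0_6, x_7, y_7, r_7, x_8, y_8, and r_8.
x0_1 = 66, y0_1 = 20, x_2 = 306, y_2 = 76, r_2 = 40, x_3 = 232, y_3 = 100, r_3 = 68, x0_4 = 316, y0_4 = 396, x_5 = 190, y_5 = 402, r_5 = 58, x0_6 = 116, y0_6 = 348, x_7 = 54, y_7 = 96, r_7 = 30, x_8 = 406, y_8 = 244, r_8 = 50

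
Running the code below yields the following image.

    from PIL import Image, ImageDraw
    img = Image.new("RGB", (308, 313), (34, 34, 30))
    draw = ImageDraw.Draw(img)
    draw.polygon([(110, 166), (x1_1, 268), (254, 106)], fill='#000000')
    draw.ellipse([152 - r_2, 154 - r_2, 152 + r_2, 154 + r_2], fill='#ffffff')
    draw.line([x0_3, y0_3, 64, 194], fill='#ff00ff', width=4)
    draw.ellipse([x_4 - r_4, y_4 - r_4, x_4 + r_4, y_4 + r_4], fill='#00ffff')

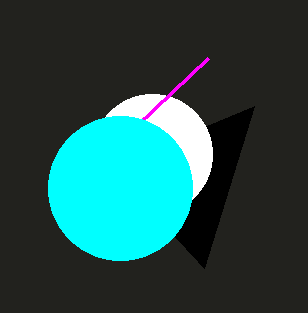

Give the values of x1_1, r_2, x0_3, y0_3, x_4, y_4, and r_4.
x1_1 = 204
r_2 = 60
x0_3 = 208
y0_3 = 58
x_4 = 120
y_4 = 188
r_4 = 72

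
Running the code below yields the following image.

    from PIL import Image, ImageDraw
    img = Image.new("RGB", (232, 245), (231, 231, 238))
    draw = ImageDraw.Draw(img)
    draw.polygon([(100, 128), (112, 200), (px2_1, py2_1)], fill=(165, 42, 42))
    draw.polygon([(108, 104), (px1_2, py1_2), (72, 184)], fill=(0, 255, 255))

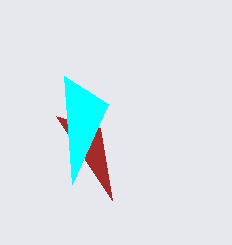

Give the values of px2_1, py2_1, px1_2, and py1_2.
px2_1 = 56; py2_1 = 116; px1_2 = 64; py1_2 = 76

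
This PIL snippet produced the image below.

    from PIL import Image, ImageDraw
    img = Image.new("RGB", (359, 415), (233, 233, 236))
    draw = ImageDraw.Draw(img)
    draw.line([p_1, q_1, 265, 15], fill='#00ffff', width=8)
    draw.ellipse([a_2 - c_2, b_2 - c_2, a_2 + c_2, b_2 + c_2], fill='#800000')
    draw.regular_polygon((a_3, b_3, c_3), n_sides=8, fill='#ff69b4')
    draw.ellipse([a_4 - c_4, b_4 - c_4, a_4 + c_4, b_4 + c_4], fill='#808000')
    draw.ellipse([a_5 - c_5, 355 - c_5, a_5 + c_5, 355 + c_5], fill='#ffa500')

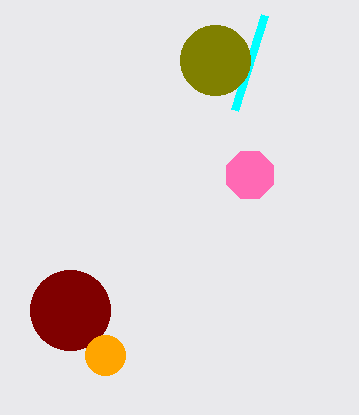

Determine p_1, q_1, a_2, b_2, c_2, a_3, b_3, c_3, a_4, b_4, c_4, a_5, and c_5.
p_1 = 235, q_1 = 110, a_2 = 70, b_2 = 310, c_2 = 40, a_3 = 250, b_3 = 175, c_3 = 25, a_4 = 215, b_4 = 60, c_4 = 35, a_5 = 105, c_5 = 20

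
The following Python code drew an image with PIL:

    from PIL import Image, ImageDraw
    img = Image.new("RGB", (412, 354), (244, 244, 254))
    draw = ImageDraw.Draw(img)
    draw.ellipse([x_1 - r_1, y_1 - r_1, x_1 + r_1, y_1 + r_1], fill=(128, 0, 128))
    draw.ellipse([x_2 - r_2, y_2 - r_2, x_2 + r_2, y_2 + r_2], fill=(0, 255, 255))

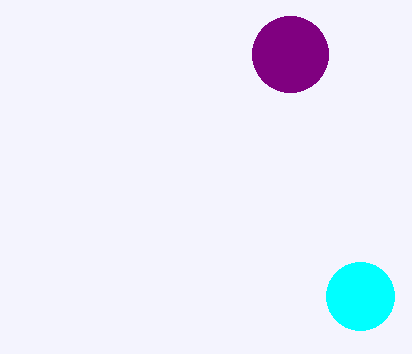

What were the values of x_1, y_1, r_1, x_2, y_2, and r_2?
x_1 = 290, y_1 = 54, r_1 = 38, x_2 = 360, y_2 = 296, r_2 = 34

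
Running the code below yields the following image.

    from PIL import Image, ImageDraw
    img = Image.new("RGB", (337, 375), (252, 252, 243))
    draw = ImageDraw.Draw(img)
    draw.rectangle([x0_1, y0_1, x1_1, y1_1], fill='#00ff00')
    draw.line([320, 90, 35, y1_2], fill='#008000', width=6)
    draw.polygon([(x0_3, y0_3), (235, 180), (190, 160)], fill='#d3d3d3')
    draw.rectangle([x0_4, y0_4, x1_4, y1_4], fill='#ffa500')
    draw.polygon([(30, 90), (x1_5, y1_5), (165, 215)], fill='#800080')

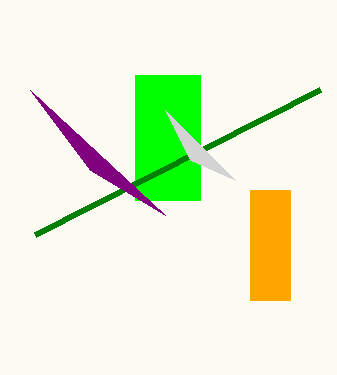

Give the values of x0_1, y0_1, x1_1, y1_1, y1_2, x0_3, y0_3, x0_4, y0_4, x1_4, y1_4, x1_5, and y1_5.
x0_1 = 135; y0_1 = 75; x1_1 = 200; y1_1 = 200; y1_2 = 235; x0_3 = 165; y0_3 = 110; x0_4 = 250; y0_4 = 190; x1_4 = 290; y1_4 = 300; x1_5 = 90; y1_5 = 170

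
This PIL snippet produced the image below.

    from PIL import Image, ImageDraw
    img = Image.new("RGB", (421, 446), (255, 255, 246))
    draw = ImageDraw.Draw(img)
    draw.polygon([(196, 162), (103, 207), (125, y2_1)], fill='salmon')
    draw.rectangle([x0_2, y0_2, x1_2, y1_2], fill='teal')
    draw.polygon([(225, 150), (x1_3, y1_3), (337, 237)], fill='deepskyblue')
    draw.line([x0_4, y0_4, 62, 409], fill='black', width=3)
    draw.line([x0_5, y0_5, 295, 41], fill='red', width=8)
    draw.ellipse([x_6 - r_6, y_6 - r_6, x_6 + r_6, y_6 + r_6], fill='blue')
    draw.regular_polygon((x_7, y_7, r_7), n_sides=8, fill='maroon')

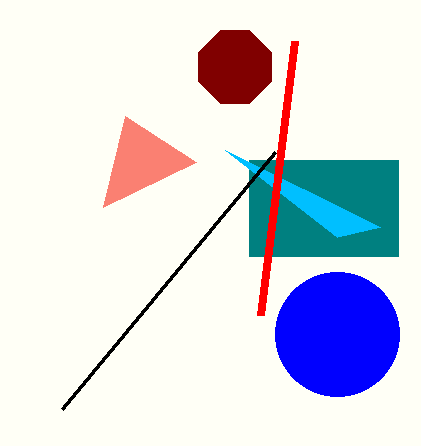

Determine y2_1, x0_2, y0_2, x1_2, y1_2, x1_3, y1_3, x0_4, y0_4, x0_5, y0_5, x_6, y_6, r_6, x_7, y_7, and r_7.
y2_1 = 116; x0_2 = 249; y0_2 = 160; x1_2 = 398; y1_2 = 256; x1_3 = 380; y1_3 = 227; x0_4 = 275; y0_4 = 152; x0_5 = 261; y0_5 = 315; x_6 = 337; y_6 = 334; r_6 = 62; x_7 = 235; y_7 = 67; r_7 = 39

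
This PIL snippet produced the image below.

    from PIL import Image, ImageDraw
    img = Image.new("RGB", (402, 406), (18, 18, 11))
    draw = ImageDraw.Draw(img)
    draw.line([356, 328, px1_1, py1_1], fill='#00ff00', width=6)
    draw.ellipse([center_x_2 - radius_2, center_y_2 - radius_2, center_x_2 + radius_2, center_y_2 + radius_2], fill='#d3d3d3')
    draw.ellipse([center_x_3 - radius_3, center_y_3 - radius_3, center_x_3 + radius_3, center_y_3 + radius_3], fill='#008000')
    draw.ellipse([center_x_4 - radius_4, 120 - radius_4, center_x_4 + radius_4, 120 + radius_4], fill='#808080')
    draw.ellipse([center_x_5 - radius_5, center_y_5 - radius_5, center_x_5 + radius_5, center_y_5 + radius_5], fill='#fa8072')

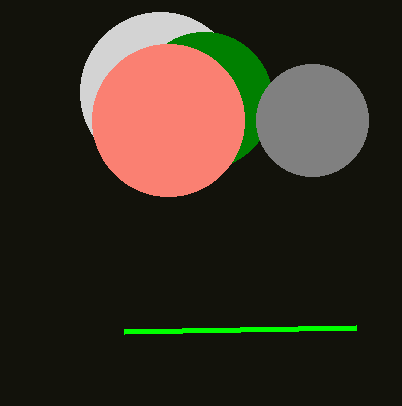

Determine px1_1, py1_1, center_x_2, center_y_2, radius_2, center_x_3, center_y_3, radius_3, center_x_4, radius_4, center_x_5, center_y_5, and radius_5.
px1_1 = 124; py1_1 = 332; center_x_2 = 160; center_y_2 = 92; radius_2 = 80; center_x_3 = 204; center_y_3 = 100; radius_3 = 68; center_x_4 = 312; radius_4 = 56; center_x_5 = 168; center_y_5 = 120; radius_5 = 76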